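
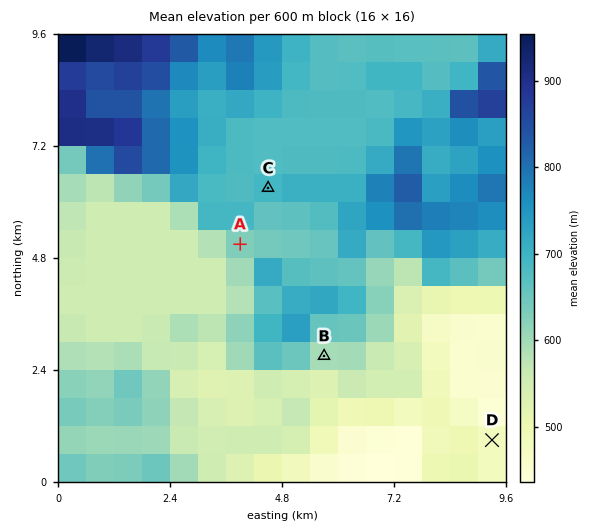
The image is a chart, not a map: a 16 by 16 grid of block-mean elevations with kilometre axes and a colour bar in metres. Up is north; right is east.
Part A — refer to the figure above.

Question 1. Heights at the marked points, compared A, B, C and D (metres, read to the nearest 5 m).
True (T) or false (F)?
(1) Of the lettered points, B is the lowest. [F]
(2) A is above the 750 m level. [F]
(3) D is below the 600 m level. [T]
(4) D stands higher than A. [F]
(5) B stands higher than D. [T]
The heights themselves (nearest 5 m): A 630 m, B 585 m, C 690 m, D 480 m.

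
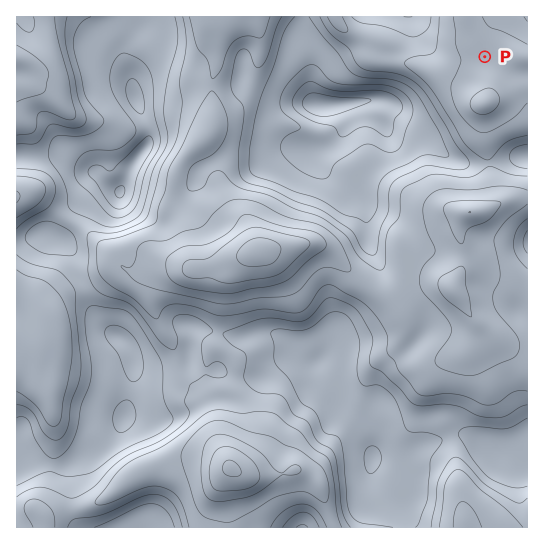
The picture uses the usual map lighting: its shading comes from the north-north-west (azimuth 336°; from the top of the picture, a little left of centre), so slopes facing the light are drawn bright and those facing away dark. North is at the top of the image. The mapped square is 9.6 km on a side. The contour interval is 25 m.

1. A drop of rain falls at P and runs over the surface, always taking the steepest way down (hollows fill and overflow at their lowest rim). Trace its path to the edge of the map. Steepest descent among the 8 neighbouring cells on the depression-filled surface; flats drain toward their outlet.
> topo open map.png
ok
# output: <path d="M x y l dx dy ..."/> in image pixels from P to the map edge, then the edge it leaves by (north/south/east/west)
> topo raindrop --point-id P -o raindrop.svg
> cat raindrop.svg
<path d="M485 57l0-2-2 0-1 2-8 0-1 1-26 0-8-5-21-22 0-8-4-6"/>
exit: north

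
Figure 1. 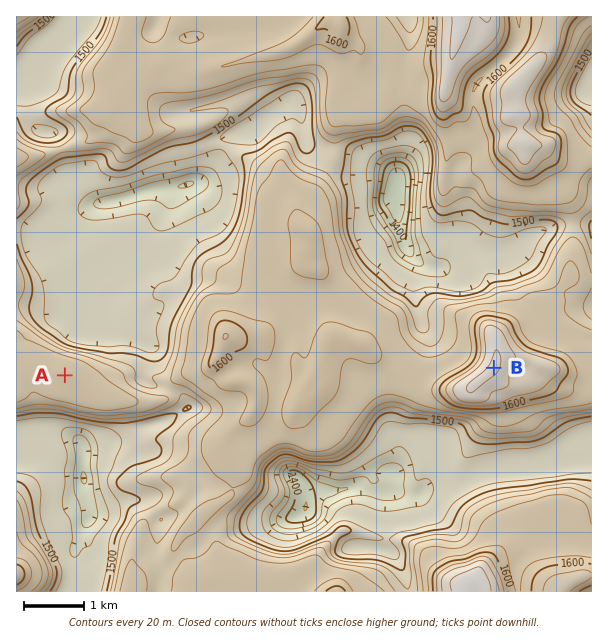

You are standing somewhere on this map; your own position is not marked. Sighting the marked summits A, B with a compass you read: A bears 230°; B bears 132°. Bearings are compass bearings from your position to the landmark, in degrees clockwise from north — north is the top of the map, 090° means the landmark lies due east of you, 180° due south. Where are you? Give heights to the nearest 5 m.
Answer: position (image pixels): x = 291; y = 185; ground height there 1570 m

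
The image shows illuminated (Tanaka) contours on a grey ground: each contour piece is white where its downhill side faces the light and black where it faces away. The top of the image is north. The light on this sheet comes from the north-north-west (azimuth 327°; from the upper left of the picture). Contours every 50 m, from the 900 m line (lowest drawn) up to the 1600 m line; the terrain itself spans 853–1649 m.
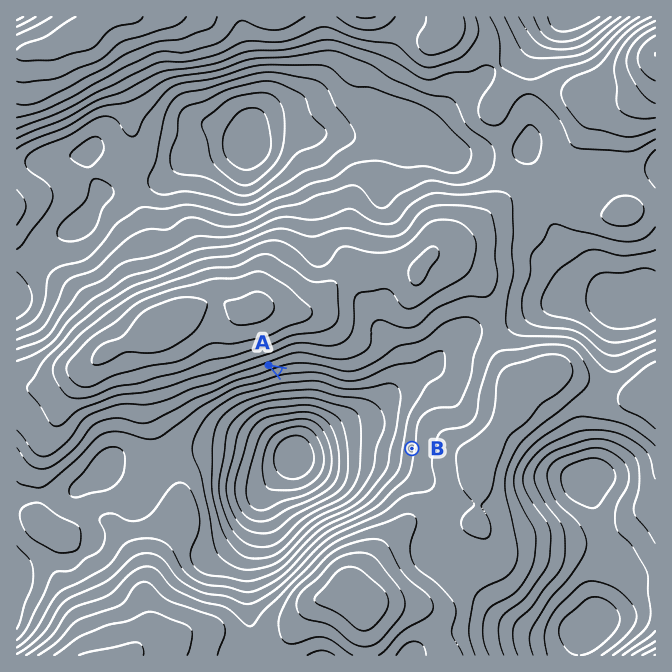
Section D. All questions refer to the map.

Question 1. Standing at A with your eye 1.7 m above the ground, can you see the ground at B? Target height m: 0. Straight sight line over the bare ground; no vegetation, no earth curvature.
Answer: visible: true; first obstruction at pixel None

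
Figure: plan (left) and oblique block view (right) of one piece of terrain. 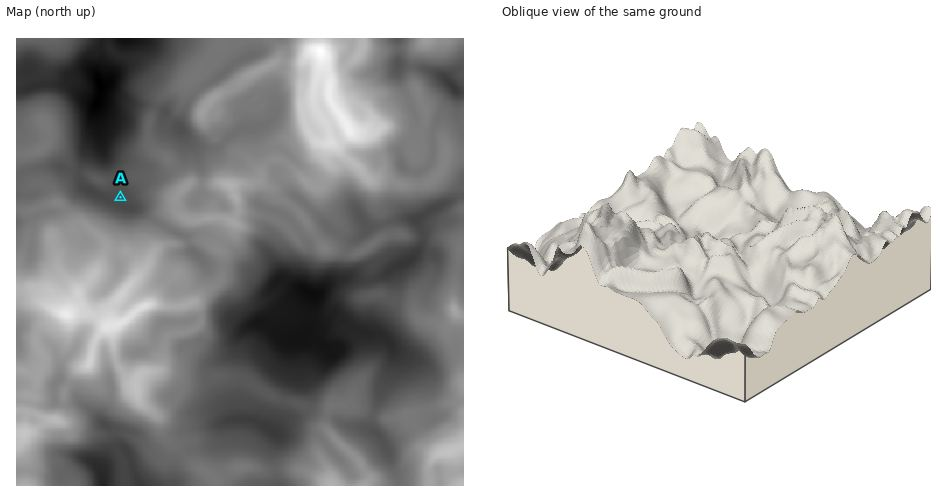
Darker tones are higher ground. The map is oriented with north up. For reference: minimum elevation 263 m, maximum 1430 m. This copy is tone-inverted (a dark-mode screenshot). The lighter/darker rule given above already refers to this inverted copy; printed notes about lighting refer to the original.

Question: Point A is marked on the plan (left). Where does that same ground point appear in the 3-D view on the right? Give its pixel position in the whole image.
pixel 757 296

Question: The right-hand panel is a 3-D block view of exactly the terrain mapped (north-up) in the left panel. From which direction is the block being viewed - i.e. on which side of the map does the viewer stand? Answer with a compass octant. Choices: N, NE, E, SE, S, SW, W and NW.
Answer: NW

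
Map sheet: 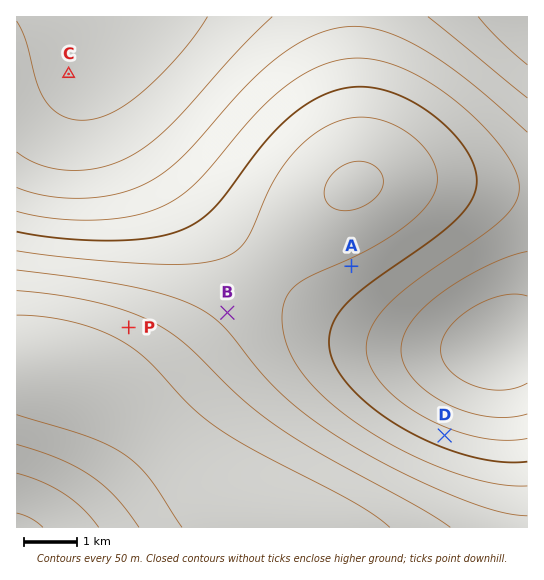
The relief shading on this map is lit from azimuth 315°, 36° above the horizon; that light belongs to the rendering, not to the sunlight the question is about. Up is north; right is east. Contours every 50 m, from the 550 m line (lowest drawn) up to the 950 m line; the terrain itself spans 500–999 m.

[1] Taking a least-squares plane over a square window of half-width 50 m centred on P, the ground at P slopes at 5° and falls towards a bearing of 25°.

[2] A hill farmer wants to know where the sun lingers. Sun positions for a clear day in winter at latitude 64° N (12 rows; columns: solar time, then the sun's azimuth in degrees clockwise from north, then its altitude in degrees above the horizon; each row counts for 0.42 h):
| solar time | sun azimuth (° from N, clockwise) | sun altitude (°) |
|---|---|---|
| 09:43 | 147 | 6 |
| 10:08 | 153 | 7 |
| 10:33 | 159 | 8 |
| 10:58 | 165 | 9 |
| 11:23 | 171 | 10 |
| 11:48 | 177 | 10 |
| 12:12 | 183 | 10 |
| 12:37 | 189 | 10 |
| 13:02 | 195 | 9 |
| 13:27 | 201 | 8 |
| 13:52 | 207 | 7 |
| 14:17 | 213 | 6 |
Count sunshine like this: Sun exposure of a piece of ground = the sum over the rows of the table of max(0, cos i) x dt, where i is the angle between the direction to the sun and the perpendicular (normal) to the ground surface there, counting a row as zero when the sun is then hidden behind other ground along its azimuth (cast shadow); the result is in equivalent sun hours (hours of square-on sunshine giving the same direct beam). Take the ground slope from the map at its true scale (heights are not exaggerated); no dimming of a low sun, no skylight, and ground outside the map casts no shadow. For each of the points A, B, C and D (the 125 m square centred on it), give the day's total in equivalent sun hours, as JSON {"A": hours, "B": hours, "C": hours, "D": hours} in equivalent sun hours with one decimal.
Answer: {"A": 1.0, "B": 0.6, "C": 0.7, "D": 0.2}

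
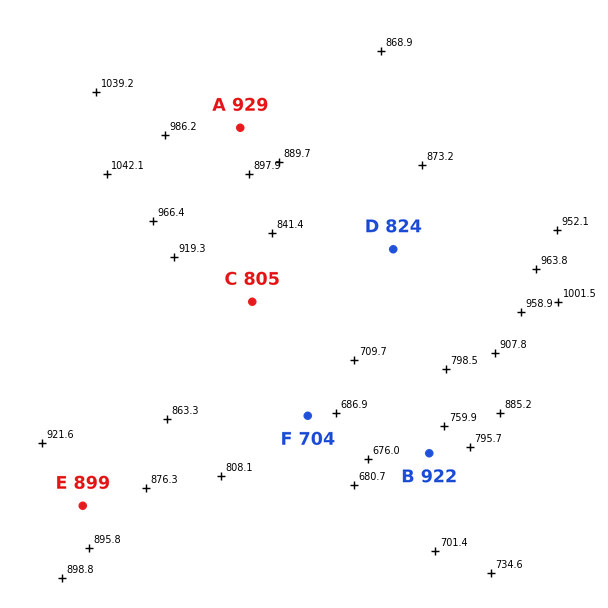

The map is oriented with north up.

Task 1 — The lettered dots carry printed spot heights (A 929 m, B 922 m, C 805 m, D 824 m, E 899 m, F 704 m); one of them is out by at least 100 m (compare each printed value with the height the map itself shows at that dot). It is B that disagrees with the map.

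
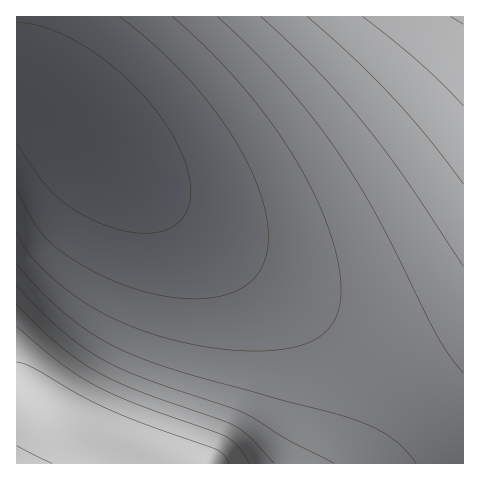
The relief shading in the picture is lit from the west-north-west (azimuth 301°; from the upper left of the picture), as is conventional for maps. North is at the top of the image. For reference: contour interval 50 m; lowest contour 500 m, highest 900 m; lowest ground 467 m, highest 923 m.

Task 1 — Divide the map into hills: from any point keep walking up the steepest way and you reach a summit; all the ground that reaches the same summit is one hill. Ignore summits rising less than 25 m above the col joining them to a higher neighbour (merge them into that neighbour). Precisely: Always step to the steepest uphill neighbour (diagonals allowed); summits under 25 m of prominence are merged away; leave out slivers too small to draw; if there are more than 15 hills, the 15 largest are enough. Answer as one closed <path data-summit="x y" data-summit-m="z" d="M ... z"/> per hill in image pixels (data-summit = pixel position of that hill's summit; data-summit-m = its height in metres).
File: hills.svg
<path data-summit="463 17" data-summit-m="855" d="M463 16l-446 0-1 72 16 3 20 13 65 60 56 47 136 99 73 56 52 47 29 30z"/><path data-summit="17 463" data-summit-m="923" d="M24 88l-8 1 1 375 447-1 0-19-2-4-65-61-60-48-164-120-56-47-65-60-13-10z"/>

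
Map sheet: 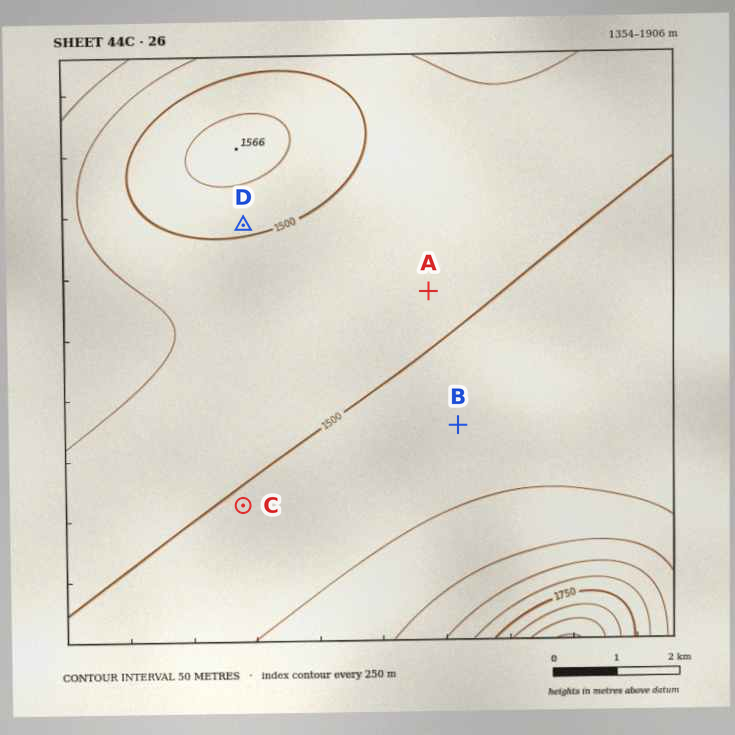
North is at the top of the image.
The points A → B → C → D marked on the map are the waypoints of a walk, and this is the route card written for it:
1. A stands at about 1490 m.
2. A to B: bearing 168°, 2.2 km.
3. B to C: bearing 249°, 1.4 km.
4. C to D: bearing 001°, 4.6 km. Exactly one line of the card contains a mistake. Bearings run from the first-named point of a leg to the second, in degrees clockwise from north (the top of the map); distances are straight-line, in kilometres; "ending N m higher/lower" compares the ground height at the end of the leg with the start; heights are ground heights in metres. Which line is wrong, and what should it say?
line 3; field distance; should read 3.6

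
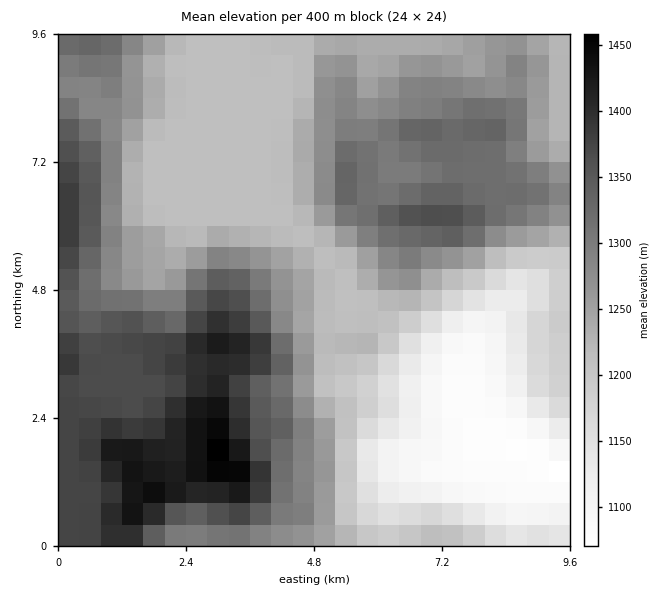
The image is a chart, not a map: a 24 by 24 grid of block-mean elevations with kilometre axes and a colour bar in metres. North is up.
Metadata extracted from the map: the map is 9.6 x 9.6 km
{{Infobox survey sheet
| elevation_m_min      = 1060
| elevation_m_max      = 1460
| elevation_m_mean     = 1260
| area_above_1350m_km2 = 18.4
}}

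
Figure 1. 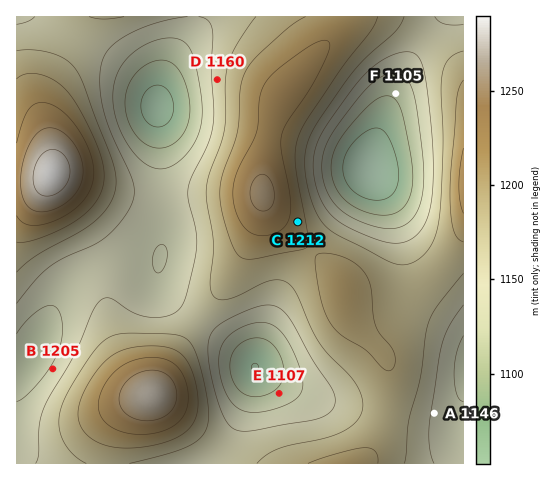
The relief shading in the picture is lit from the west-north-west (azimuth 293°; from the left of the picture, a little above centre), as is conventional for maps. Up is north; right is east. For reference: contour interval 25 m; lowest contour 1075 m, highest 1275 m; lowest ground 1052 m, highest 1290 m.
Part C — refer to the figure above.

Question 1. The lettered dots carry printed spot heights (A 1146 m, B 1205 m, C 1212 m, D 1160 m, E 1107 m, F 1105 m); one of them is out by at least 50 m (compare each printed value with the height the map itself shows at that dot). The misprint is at B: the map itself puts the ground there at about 1130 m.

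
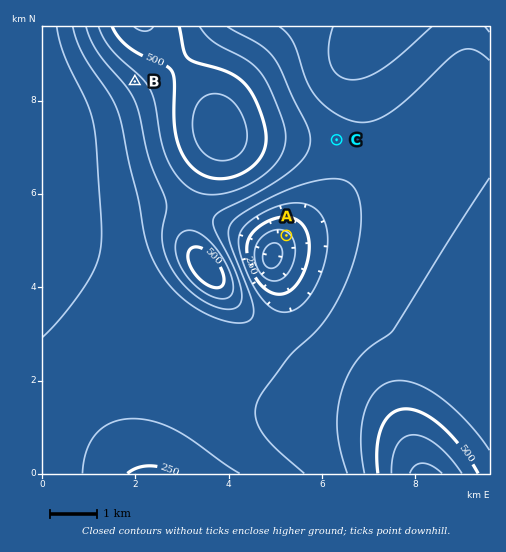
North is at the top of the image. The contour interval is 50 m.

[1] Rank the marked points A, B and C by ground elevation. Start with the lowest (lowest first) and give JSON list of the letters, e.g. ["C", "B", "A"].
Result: ["A", "C", "B"]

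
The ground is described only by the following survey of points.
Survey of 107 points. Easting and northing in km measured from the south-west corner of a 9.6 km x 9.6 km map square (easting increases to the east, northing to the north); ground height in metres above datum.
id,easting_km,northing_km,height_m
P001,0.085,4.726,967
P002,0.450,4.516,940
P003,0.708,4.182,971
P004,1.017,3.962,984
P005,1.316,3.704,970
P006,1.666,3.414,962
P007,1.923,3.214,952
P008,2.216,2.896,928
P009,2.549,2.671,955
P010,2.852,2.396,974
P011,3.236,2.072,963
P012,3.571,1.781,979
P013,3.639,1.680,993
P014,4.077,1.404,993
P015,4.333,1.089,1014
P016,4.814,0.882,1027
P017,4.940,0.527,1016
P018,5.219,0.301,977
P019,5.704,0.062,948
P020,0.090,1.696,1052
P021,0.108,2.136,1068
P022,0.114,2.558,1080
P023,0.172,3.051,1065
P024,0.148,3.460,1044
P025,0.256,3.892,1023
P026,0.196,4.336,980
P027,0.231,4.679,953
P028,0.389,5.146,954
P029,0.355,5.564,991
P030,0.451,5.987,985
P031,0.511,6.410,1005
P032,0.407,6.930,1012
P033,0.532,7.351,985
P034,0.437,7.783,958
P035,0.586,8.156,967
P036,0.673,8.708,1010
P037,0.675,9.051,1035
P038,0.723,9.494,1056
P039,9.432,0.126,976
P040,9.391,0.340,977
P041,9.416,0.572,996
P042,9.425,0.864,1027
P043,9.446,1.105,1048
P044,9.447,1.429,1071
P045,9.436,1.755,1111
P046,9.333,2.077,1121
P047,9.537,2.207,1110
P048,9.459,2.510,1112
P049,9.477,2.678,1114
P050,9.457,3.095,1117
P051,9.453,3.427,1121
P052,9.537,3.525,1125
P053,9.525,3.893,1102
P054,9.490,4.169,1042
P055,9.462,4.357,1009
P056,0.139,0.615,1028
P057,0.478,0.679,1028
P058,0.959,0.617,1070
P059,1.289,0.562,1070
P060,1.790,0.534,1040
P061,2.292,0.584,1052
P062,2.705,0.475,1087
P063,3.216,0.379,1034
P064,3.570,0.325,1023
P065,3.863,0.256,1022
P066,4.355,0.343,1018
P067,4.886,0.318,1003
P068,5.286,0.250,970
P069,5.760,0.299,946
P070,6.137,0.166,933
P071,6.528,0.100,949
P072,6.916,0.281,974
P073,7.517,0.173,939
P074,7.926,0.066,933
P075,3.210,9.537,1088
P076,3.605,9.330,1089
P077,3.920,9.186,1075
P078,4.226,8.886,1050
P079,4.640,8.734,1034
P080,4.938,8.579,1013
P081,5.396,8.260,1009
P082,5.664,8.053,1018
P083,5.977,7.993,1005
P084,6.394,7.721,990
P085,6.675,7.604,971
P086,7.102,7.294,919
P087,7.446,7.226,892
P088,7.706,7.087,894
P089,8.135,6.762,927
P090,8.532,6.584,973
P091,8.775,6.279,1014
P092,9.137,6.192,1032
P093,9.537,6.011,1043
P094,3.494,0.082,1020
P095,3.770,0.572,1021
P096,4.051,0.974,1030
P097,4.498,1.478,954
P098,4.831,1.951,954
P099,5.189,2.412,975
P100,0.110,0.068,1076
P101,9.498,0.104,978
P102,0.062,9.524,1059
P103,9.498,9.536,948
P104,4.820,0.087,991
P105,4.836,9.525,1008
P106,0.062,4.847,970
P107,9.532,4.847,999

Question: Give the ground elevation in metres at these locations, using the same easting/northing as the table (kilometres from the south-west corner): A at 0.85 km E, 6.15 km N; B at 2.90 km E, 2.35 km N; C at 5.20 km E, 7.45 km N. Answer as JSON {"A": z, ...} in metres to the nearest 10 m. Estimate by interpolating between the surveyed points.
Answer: {"A": 990, "B": 970, "C": 1030}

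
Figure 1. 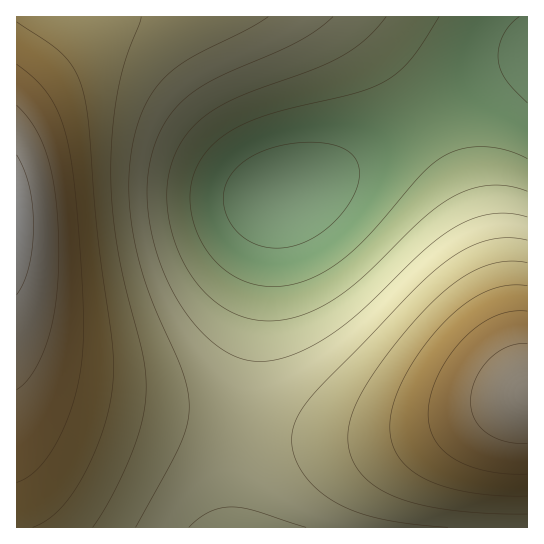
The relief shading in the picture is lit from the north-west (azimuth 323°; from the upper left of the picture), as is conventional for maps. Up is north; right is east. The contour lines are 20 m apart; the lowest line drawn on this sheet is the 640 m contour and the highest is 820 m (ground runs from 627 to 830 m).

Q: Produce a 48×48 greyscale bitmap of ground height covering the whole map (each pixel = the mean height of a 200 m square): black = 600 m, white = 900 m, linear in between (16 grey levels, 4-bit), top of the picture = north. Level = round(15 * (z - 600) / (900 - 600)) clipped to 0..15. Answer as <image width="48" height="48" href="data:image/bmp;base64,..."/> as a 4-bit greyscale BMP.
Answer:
<image width="48" height="48" href="data:image/bmp;base64,Qk32BAAAAAAAAHYAAAAoAAAAMAAAADAAAAABAAQAAAAAAIAEAAATCwAAEwsAABAAAAAAAAAAAAAAABEREQAiIiIAMzMzAERERABVVVUAZmZmAHd3dwCIiIgAmZmZAKqqqgC7u7sAzMzMAN3d3QDu7u4A////AIiIh3d2ZmZVVVVVVVVVVVZmZmZmZmZmZoiIiHd3ZmZVVVVVVVVVZmZmZnd3d3d3d5mIiId3dmZlVVVVVVVmZmZnd3d3d4iIiJmYiId3dmZmVVVVVVZmZmd3d3eIiIiIiJmZiIh3d2ZmZVVVVWZmZnd3d4iIiJmZmZmZmIh3d2ZmZlVVZmZmZnd3iIiImZmZmZmZmIiHd3ZmZmZmZmZmZ3d3iIiZmZmaqpmZmYiHd3ZmZmZmZmZmZ3d4iIiZmZqqqqmZmYiId3ZmZmZmZmZmZ3d4iImZmqqqqqqZmYiId3dmZmZmZmZmZ3d4iImZmqqqqqqpmZiId3dmZmZmZmZmZ3d4iImZmqqqqqqpmZiId3dmZmZmZmZmZnd3iImZmqqqu6qpmZiIh3dmZmZVVmZmZnd3iImZmqqqu6qqmZiIh3dmZmVVVVZmZmd3eIiZmqqqu6qqmZmIh3dmZlVVVVVWZmZ3eIiZmqqqq6qqmZmIh3dmZlVVVVVVZmZnd4iJmaqqqqqqqZmId3ZmZVVVVVVVVWZnd4iJmZqqqqqqqZmId3ZmVVVVVVVVVVZmd3iImZmqqrqqqZmId3ZlVVVERERFVVVmZ3eIiZmaqrqqqZmId2ZlVURERERERVVWZnd4iJmZmbuqqZiId2ZVVEREREREREVVZmd3iImZmbuqqZiHd2ZVVERDMzM0RERVVmZ3eIiImbuqqZiHdmVVREMzMzMzNERFVWZnd4iIiLu6qZiHdmVURDMzMzMzMzREVVZmd3eIiLu6qZiHdmVUQzMzMiIzMzNERVVmZ3d3d7u6qZiHdlVEQzMyIiIiMzM0RFVWZmd3d7u6qZiHZlVEMzIiIiIiIjMzREVVVmZmZru6qZh3ZlVEMzIiIiIiIiMzNERVVWZmZru6qZh3ZlRDMyIiIiIiIiIzM0RFVVVVVbu6qZh3ZlRDMyIiIRESIiIjMzRERVVVVbu6qZh3ZVRDMyIiERERIiIiMzNEREVVVLu6qYh3ZVRDMyIiERERIiIiMzM0RERERLuqmYh3ZVRDMyIiIRERIiIiIzMzRERERLuqmYh3ZlREMyIiIiIiIiIiIzMzMzREM7uqmYh3ZlVEMzIiIiIiIiIiIjMzMzMzM7qqmYh3ZlVEMzMiIiIiIiIiIjMzMzMzM7qqmYh3ZlVEQzMzIiIiIiIiIjMzMzMzM6qpmYh3ZlVURDMzMyIiIiIiIjMzMzMzMqqpmIh3ZmVVREQzMzMzMzMzMzMzMzMiIqqZmIh3dmZVVEREMzMzMzMzMzMzMiIiIqmZmIh3dmZVVUREREMzMzMzMzMzIiIiIpmZiIh3dmZlVVVEREREMzMzMzMzIiIiIpmZiIh3d2ZmZVVVVEREREMzMzMzIiIiIpmYiIh3d3ZmZlVVVVRERERDMzMzMiIiIpiIiId3d3dmZmZlVVVVREREMzMzMiIiIoiIiId3d3d2ZmZmZVVVVEREQzMzMiIiIoiIiHd3d3d3dmZmZmVVVVRERDMzMyIiIoiId3d3d3d3d3ZmZmZVVVVEREMzMyIiIg=="/>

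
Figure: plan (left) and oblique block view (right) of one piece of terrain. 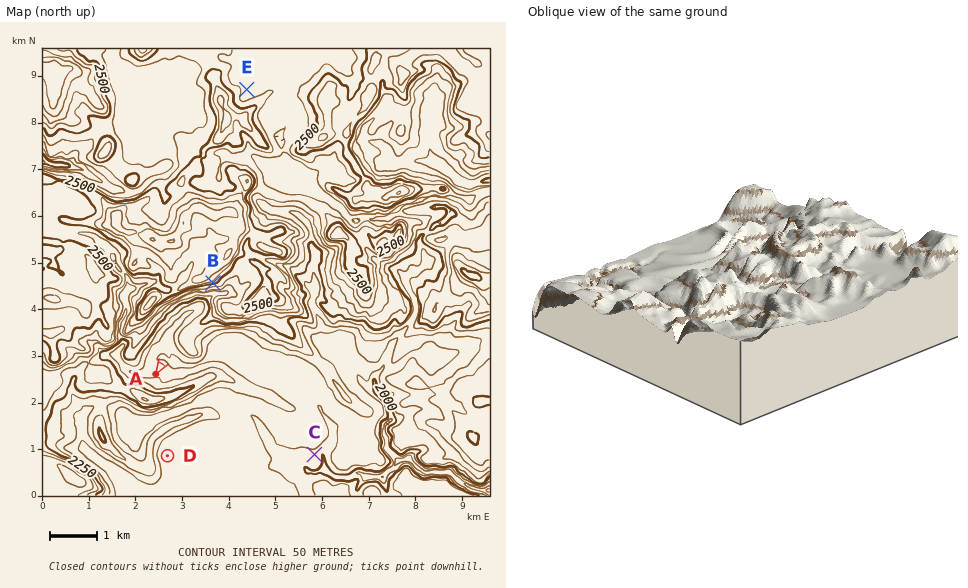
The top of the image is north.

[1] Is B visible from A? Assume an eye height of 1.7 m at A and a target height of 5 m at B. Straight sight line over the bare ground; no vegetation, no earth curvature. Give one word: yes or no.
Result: yes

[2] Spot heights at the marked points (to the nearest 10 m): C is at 2040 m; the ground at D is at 2070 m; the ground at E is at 2430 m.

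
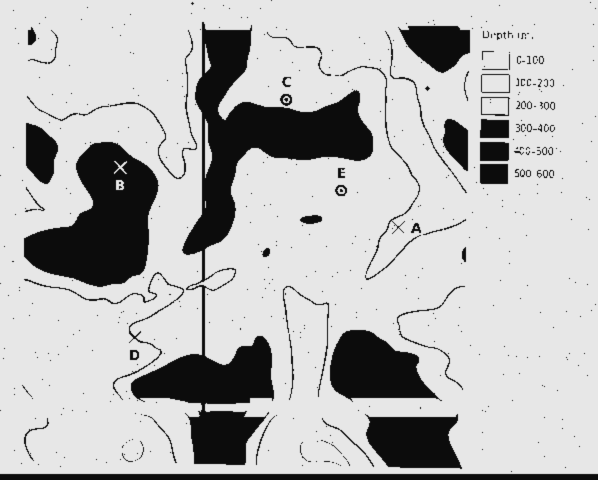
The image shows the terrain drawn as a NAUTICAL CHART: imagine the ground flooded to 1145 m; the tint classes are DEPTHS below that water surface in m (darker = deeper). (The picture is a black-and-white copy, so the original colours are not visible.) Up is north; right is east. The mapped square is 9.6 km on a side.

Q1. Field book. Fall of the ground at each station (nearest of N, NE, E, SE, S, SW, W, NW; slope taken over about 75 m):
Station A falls W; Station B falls SW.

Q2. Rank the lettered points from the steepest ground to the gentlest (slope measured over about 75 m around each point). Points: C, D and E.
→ D C E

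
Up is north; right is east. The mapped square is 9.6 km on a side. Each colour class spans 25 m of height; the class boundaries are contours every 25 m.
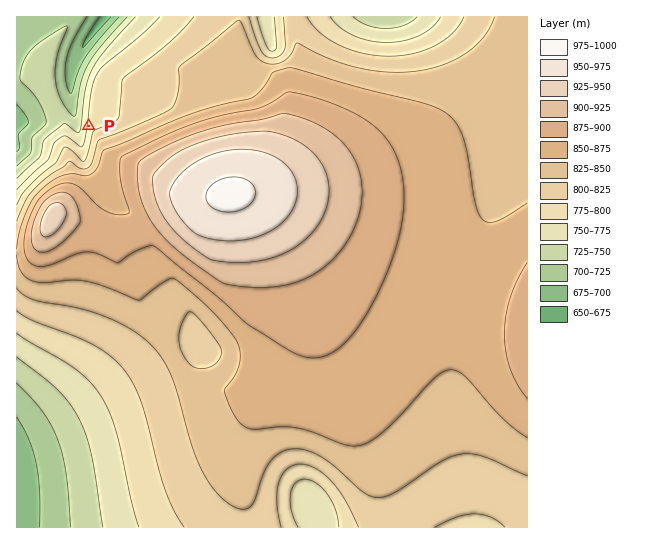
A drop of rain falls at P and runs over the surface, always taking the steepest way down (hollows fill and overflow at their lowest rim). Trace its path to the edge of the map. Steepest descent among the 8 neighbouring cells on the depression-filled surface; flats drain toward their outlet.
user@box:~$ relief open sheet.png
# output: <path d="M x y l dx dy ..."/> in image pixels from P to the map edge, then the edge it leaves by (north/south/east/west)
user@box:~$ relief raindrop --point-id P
<path d="M89 126l-10 0-4-4-1-11-1-1 0-7-2-1 0-28 2-1 0-4 1-2 1-6 10-18 4-4 2-5 10-11 0-1 5-5"/>
exit: north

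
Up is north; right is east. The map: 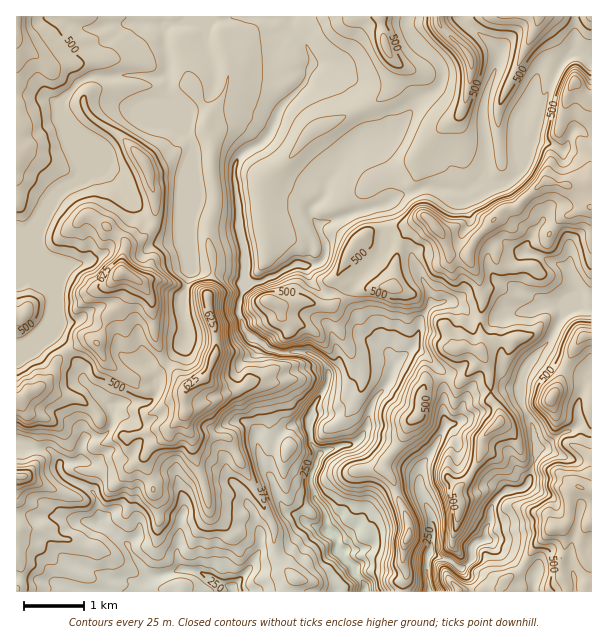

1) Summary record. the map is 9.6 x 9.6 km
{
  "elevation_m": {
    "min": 130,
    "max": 700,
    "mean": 450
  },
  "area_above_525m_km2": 14.7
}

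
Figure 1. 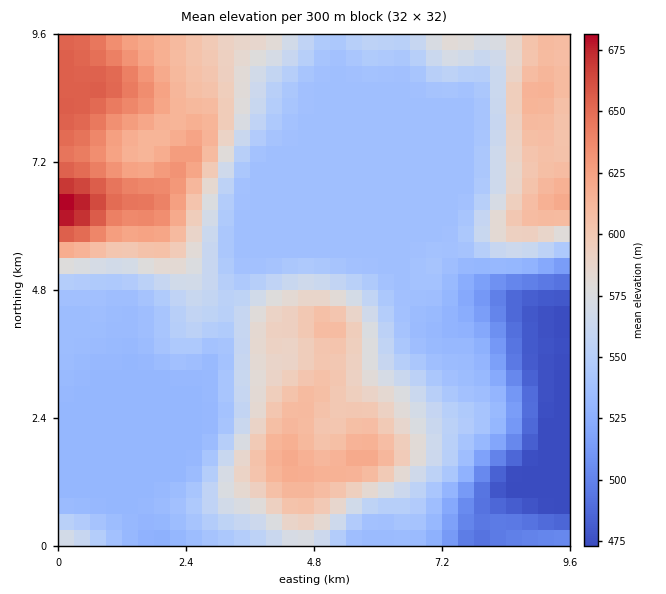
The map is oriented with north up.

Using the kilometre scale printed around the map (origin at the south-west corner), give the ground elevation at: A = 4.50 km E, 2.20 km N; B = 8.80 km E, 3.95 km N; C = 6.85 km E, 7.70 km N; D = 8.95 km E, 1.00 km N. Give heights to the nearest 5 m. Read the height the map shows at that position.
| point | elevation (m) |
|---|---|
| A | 610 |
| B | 480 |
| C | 535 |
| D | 475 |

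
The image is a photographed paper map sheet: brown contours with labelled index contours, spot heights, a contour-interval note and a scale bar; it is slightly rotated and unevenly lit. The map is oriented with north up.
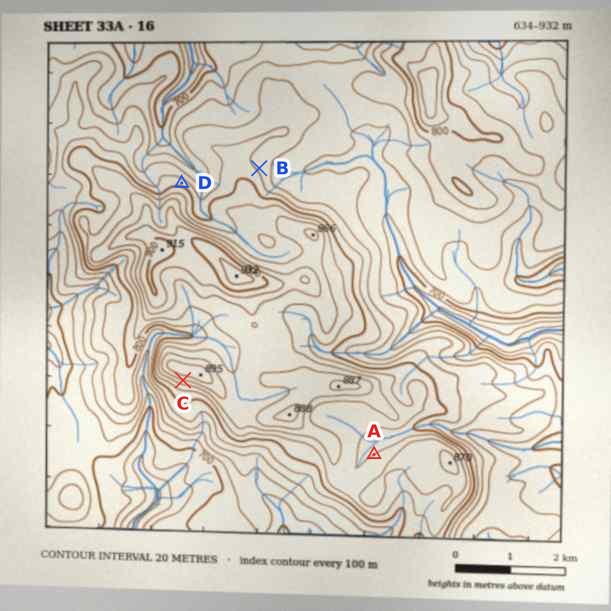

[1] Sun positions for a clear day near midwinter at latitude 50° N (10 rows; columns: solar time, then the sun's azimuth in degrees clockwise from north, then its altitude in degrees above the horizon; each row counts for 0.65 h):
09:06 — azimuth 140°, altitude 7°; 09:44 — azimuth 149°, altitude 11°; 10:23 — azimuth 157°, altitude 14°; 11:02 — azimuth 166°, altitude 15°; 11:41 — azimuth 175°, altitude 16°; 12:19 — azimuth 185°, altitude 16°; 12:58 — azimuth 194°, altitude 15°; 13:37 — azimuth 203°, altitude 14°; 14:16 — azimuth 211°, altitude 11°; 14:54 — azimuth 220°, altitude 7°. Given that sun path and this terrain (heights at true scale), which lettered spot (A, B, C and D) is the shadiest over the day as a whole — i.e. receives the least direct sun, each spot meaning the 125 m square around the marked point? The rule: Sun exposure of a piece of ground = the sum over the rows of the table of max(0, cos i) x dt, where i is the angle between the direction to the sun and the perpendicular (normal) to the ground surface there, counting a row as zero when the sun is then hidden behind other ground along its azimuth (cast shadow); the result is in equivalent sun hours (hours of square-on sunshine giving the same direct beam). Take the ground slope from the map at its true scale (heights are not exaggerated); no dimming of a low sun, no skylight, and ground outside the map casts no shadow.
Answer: D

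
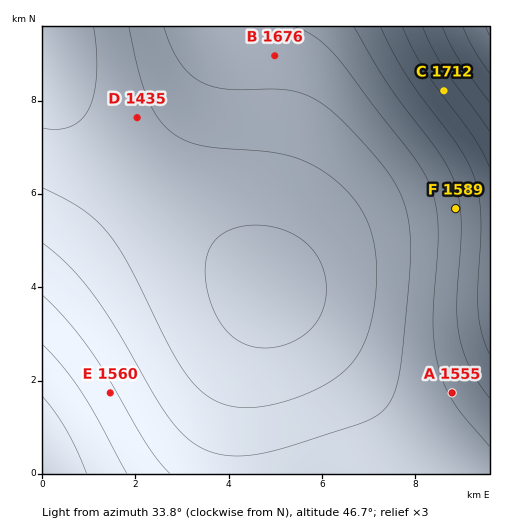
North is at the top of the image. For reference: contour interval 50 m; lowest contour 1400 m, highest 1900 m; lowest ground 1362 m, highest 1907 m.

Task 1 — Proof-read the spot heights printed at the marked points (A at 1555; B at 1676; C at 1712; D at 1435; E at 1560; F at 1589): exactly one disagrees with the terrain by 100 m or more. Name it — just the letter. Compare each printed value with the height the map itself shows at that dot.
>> B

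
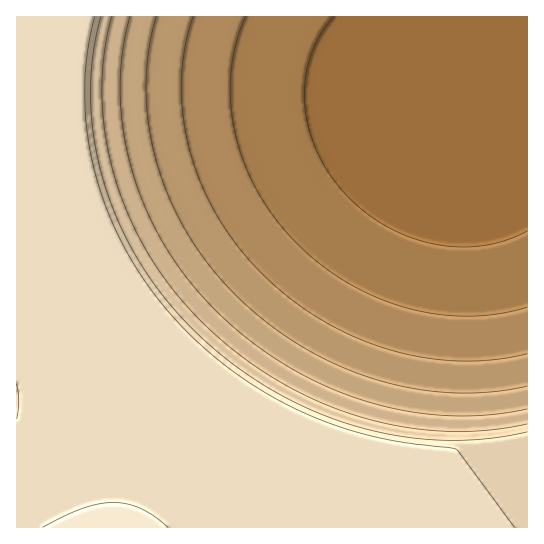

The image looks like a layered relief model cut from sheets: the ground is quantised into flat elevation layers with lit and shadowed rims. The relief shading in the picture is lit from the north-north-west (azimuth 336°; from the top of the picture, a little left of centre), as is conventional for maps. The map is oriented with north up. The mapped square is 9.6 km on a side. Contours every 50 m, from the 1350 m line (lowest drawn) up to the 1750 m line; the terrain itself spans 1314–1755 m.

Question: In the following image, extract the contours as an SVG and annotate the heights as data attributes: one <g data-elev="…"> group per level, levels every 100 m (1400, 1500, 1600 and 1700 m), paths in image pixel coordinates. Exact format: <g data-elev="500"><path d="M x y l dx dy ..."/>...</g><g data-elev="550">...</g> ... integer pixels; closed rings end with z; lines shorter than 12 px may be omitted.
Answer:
<g data-elev="1400"><path d="M527 307l-29 7-31 2-30-2-31-6-31-11-29-15-27-19-24-21-21-25-17-27-13-28-9-29-4-31 0-29 5-30 9-26"/></g><g data-elev="1500"><path d="M527 386l-37 6-39 1-38-5-39-9-37-14-36-19-35-24-30-27-26-29-23-33-17-34-13-37-8-37-3-36 3-38 7-34"/></g><g data-elev="1600"><path d="M527 424l-41 6-44 1-44-5-43-11-41-16-39-20-38-26-34-30-29-32-24-34-20-38-15-40-9-40-4-42 2-40 8-40"/></g><g data-elev="1700"><path d="M514 527l-57-77-9-3-43-4-38-8-40-13-33-14-36-20-35-24-32-28-27-30-24-32-20-35-14-33-12-39-7-36-2-36 1-36 9-42"/><path d="M17 384l2 17-2 18"/></g>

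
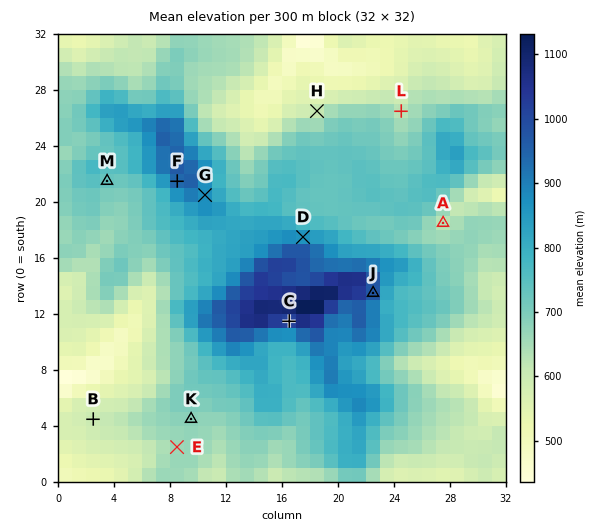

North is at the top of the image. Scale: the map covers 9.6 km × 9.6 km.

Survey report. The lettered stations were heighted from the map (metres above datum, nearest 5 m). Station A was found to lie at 620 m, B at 600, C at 1020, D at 860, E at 660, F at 950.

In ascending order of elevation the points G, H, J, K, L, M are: H L K M G J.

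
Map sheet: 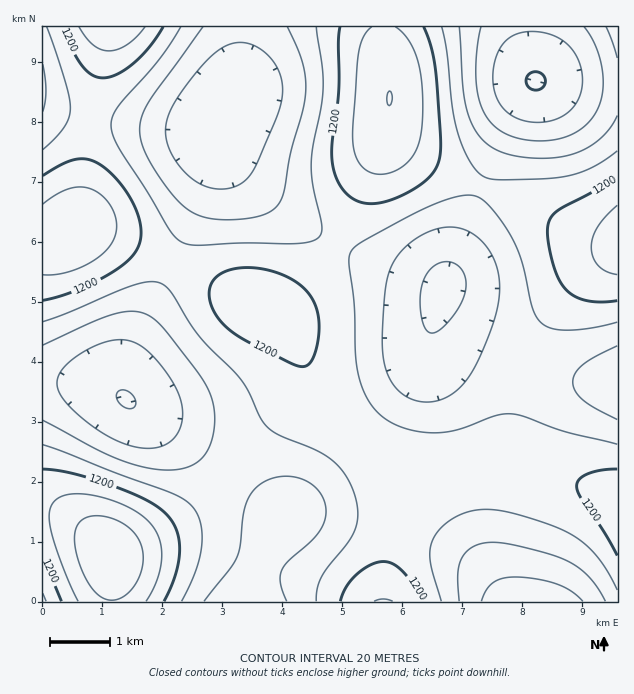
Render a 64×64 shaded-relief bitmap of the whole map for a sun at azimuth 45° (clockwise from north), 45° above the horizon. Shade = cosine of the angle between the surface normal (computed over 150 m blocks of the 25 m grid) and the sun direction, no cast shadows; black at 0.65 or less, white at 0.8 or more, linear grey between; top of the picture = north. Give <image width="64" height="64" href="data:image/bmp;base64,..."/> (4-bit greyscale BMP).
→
<image width="64" height="64" href="data:image/bmp;base64,Qk12CAAAAAAAAHYAAAAoAAAAQAAAAEAAAAABAAQAAAAAAAAIAAATCwAAEwsAABAAAAAAAAAAAAAAABEREQAiIiIAMzMzAERERABVVVUAZmZmAHd3dwCIiIgAmZmZAKqqqgC7u7sAzMzMAN3d3QDu7u4A////AAAAEjRVZ3d3dmZVVEREREREVWeJmqqpmHZlRDMzIiEQAAASNFZnd3d3ZlVVREREREVWZ4mZqpmIdlVEMzMiIRAAARI0VneIiHdmZVVVVVVVVVZ3iJmZmIdmVEQzMyIhEAABI0VneIiIh3ZmZVVVVVVVZneIiZmId2VUQzMzIiERABEjRWeImYiHd2ZmZmZlVVVmZ3iIiId2VURDMzMiIREREjRWeImZmYh3dmZmZmZlVWZmd3d3d2ZURDMzMyIhERIjRWeImZmZiHd3ZmZmZmVVVWZnd3dmZVRDMzMzIiIRIjRGeImqqpmIh3d3dmZmVVVVVWZmZmZVREMzMzMyIiIzRVZ4mqqqqZiHd3d2ZmVVVERVVmZmZVVEQzMzMzMyIkRWZ4mqu6qpiId3d2ZmVVREREVVVmZVVEREMzMzMzMzRWd4mqu7uqmId3dmZmVVRERERFVVVVVVRERERERERERWeImqu7uqmYh3dmZmVVRDMzNEVVVmVVVEREREREREVWeImqu7u6qYh3dmZmVVRDMzM0RVVmZlVVVURVVVVVVWeImqu7u6qZh3ZmZlVVRDMzM0RFVmZmZlVVVVVVVWZmeImqu7u7qZh3ZmZlVVREMzMzRFVmZmZmZlVVZmZmZnd5mqu7u7qZh3ZmVVVVREMzMzRFVmd3d2ZmZmZmZnd3eImaq7u6qZh3ZlVVVVREQzM0RFVmd3d3d2ZmZmd3d3iIiaqqqqqZh3ZlVVVVVERDM0RFZnd4iHd3dmZnd3d4iIiZqqqqqZh3ZVVVVVRERERERVZneIiIh3d2Z3d3eIiIiZmaqqmYh2ZVRERERERERERVZneIiIiHd3Znd3d4iIiJmZmZmYh2ZVRERERERERERVZneIiIiHd3Zmd3d3iIiIiYmZiId2ZVRENERERERERVZneIiIiId3ZmZnd3eIiIiIiIiId2ZVRDMzM0RERERVVmeIiJiId3ZmZmZ3d3d3iIh3d3d2ZVRDMzMzNERERFVmd4iJiIh3ZmZmZmd3d3d3d3d3dmZVRDMzMzMzNERFVWZ3iIiIh3ZmZVZmZmZ3d3d3ZmZmVVRDMyIiMzMzREVVZ3iIiIiHdmZVVVZmZmZmZmZmZlVVREMzIiIjMzNERVZneIiIiHdmZVVVVWZmZmVVVVVVVVREMzIiIiIzM0RFVmd4iIiId2ZlVVVVVVVVVVVVVVVVREQzMiIiIjMzRFVWZ3iIiId3ZmVVVVVVVVVVREREREREQzMyIiIiMzREVWZ3eIiIh3dmZVVVVVVVRERERERERERDMzIiIiMzREVWZnd4iIiHd2ZlVVVVVEREREREREREREMzMyIiMzRFVWZnd3iIiId3dmZVVUREREREQ0NERERERDMzMzMzRFVmZ3d3iIiId3d2ZlVUREREREMzM0NEREREQzMzM0RFVmd3d3iIiIh3d3ZmVUREREQzMzMzRERERERERERERVZmd3eIiIiHd3d3dmVVREQzMzMzMzNEREREREREREVVZnd4iIiId3d3d3dmZVREMzMzMzMzM0RERERVVVVVVWZ3eIiIiId3d3d3dmZVREMzMzMzRERERERFVVVVVWZmZ3eIiIiId3d3d3ZmZVREMzMzMzRERERERVVVZmZmZnd3iIiIiId3ZmZmZmZVVEMzMzMzRERERFVVVmZnd3d3d4iIiIiHd2ZmZmZmVVVEMzIiMzREREREVVVmZ3eIiIiIiIiIiHd2ZVVVVVVVVEQzMiMzRERVVVVVZmd3iIiIiIiIiIiHdmZVVERVVVVEQzMzMzREVVVVVWZmd4iJmZmZmIiIh3dmVVREREREREREMzMzRFVVZmVVZmd4iZmaqZmZiIh3dmVURDM0RERERERERERFVmZmZmZmd3iZmqqqmZiId3ZmVUQzMzNEREREREREVVZmZ3ZmZmZ3iJmqqqqpmId3ZmVUQzMzMzRERVVVVVVmZnd3d3Zmd3eImqqqqpmYh3ZmVUQzMzMzNERVVVZmZmd3eIh3d2Z3d4iZqqqqmYh3ZmVURDMzMzM0RVVmZnd3eIiIiId3dmd3iJmqqqmYh3dmVVREMzMzM0RFVmd3eIiImZmIh3d2ZneImZqqmZiHdmZVVEQzMzMzRFVmd4iJmZmZmZiHd2ZmZ3iJmZmZiHdmZlVURDMzMzNEVmd4iZmaqqmZmId2ZmZmd4iJmYiHd2ZlVVVEQzMzM0RWd4iZqqqqqpmId2ZlVVZnd4iIiHd2ZmVVVURDMzMzRVZ4iZqqqqqpmYh2ZlVVVVZnd3d3d2ZmZVVVREMzMzNFVniZqqu6qqmYh2ZVVEREVWZnd3d3ZmZlVVVEMzIiM0VWeJmqu7qqmYh2ZVREM0RFVWZnd2ZmZmVVVEQzMiIzRWd4mqq7qqmYh2ZVREMzM0RFVmZmZmZmVVVUQzMiIiNFZ4maqrqqmYd2ZVRDMyIjM0RVZmZmZmZVVURDMiIiI0VniZqqqqmYd2ZVRDMiIiIjNFVWZmZmZVVURDMiIiIjRWeJqqqqmYh2ZURDMiIREiM0RVZmZmZlVURDMyIiIjNFZ4mqqqqYh2ZURDMiIRERIjNFVmZmZmVVREMzIiIiNFZ4maqqqZh2ZVRDMiIRERESM0VWZmZmZVVEMzMiIiM0VniaqqqpiHZVRDMyIREAARIjRVZnd2ZlVURDMzIiM0RWeJqqqpmHZlRDMyIhEQAAEiNFZnd3dmVVREMzMzM0RWeImqqqmIdlVEMzIiER"/>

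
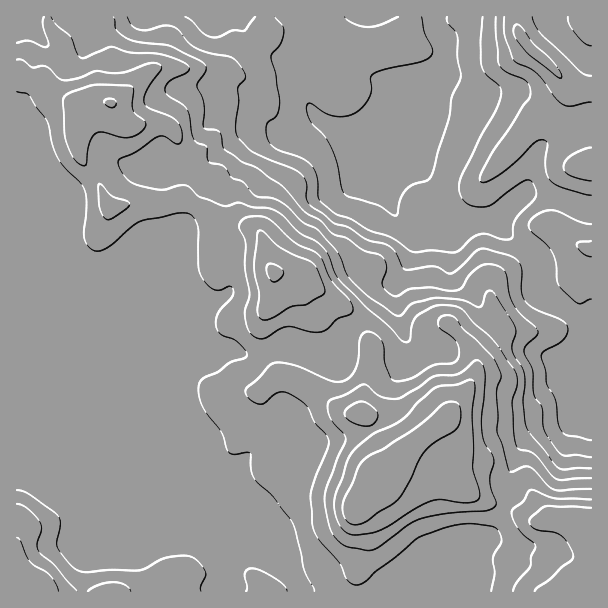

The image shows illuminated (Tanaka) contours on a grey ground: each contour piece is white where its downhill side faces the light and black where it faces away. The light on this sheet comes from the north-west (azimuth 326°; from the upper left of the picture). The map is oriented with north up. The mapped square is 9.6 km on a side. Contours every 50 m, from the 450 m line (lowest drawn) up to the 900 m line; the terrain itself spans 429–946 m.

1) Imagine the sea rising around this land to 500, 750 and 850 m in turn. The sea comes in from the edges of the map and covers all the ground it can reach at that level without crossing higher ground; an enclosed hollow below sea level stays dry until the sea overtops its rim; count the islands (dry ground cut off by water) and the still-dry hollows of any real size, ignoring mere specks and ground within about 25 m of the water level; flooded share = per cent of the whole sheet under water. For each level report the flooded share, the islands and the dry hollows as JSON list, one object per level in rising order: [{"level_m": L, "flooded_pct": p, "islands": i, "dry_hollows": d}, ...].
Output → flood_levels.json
[{"level_m": 500, "flooded_pct": 13, "islands": 0, "dry_hollows": 0}, {"level_m": 750, "flooded_pct": 81, "islands": 2, "dry_hollows": 0}, {"level_m": 850, "flooded_pct": 95, "islands": 1, "dry_hollows": 0}]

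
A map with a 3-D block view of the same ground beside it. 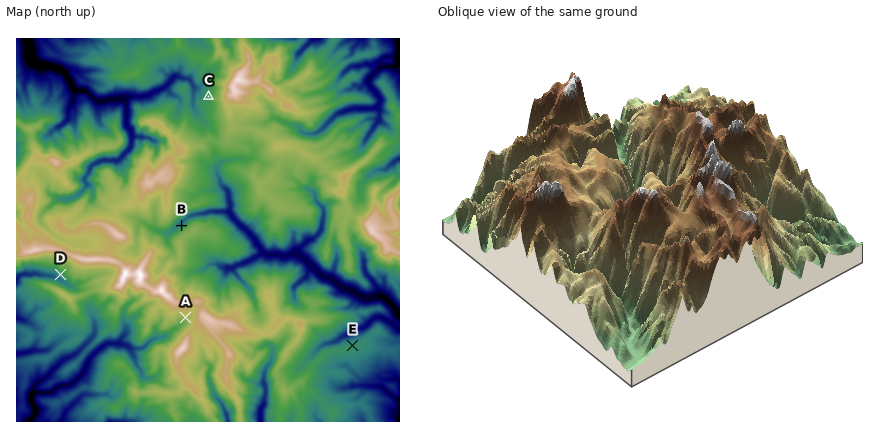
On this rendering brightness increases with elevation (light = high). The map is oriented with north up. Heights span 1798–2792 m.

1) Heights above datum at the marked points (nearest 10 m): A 2420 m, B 2100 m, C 2210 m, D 2140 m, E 2150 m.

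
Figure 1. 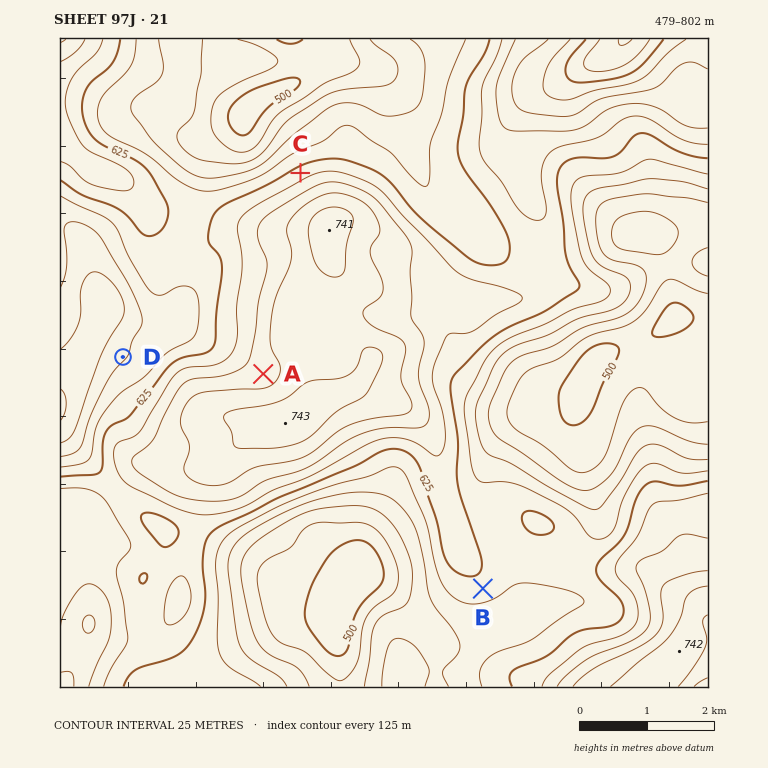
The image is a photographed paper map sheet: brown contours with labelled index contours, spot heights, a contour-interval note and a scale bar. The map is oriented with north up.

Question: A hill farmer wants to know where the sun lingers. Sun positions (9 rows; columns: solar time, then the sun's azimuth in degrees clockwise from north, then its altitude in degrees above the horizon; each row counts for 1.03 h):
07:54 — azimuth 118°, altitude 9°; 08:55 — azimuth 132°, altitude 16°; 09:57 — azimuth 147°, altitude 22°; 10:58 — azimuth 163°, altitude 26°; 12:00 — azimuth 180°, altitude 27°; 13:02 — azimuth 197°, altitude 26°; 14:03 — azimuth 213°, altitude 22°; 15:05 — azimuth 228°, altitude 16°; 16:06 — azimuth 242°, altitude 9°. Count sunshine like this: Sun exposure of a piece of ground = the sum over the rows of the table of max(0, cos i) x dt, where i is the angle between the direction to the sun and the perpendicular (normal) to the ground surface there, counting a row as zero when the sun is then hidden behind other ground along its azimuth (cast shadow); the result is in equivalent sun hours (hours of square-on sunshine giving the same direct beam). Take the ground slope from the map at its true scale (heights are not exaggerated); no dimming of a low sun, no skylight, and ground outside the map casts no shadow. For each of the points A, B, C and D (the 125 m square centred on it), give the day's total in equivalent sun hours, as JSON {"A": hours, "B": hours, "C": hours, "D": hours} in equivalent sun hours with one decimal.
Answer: {"A": 2.9, "B": 3.4, "C": 2.3, "D": 2.9}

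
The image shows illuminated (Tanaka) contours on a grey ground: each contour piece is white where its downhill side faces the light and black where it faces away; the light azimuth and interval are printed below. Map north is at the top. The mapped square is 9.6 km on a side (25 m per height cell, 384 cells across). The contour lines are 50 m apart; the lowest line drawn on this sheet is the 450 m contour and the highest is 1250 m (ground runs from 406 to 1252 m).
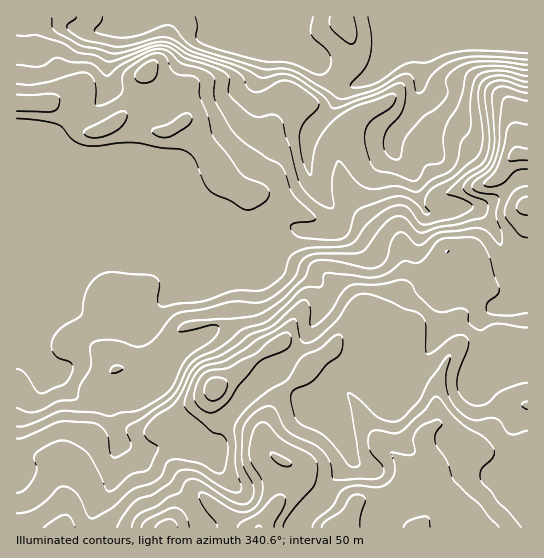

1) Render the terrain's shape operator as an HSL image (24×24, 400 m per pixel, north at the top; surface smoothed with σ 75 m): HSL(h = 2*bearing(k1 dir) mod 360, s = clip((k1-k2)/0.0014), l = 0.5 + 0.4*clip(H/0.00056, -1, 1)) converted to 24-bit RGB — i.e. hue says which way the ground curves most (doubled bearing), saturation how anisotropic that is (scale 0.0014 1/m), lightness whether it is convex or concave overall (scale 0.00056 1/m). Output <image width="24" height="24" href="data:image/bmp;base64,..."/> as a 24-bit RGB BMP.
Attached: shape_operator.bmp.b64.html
<image width="24" height="24" href="data:image/bmp;base64,Qk32BgAAAAAAADYAAAAoAAAAGAAAABgAAAABABgAAAAAAMAGAAATCwAAEwsAAAAAAAAAAAAAkWC1mHSqzcCiJ0d6a1u1asPRorrh777MYBxoY+WiPq78/8zbwDAnAjc0Ztfi8qGhWD1yP4WAd7+Mu3yXYF+Oi7mPe5inakqIRllEk4xsxbeEe0mHIl9ijLGHUlaH0S9Ir/TrbergKQoerKAf8JibdUa+BT0zwOjO0LLzynHfQ4talZ1YcpNjhKhtelNpeV1vXm53Z5ZZoYthoqmGK0RobZlPUTU6fdaMxeSOLgUllSFqhstiqrRqx8esOK65FGIfKxIInl0WwX2Ih5RtdqWDjFpRaGxQem5qfmm7jYapjJ2Lrp1/LkxieEM9Q5YpfrUlWykXJxEytGm80+TNoeDcpanMtGe5TB5awD25ne3Pok17l71/elBmr3eddY25d3ezR02jwpjHqJy8uq7FZyW4ZGzc9NflP2pzbS82JamnXcfS5/HRVo1LX0E2fzE9UDxzf+qpSVS6ynnX0pGhgNnZanjWp2qUc1BQMnU8T4tIr4lck2kvg0IwKXZUn1zX/2f61YGnR+YbAVM65MWkrkphZ01mf3V5WZOYc8tpNicuOmxK79yvRLdlPStCukVsrmu2mqFoMmNAfjJQ2mp5dZI+SmwzEDoYHRdc8tnp8drnDWl3GHce1laBln1OVIGCh8SPgEZkfGNwKWFW8++XbDgtR0piXIhbgKhboGtneUhdNVpBoppQ163Uoo7UTJOnAjc3p+e24YzO/8zzJyOqFVAm78nbRmCrZqBKdF96jFiVSMRYJ9c62oRrLFZhjnduj4Zjh16Ok3Kqfnixcsu6jrCMUWV92WPBJpw1DTwDOU0cqmJY98z96tD7BJqV8aPZo2m8Zmx8VVd939amClRc99TaMCe1iVqXja7AZHtlWIuAo516kYVMdGo7i4JUKmlu68zvq6DsNbzIKK1QNWVU+q6qcxSWK3tp7nuNXHR/TpGGztyrOS+vdMwoI1+hf9jgfFu6eYRsWnpra16CrnGJooqEcJ9zPY1bHpAnXnwzxGGiiny2OFdxYFCY+9DTGCtQyqiWv7rcg5G+eK9dbDpfqaVBwztPTmgiP3Evp3ilYZBzSX56eqCrqrLDoY2/u5C6TlR8YXBKR3AxhYQ7P1c5JUYz6Xg6S2i+Y9ugYl2x1WKwvnCcqkZaUnZipX5Sesqucz9+bmOFtIeCVnxwRoNJg4tFcWtGk3VVjF94f36AeYB7doNtYXNpPnt/huHQ0NrqvF+8WSkze3U4Pb467IXGhFC1pOGxWzaSjU5uX218ro2InXiNX39zfoB6f399f4B4gH5+f39/foF/gX15bXh/T7taL2gRM0ANSRkhsWaIkbyaQeTEaqDg4df057/eXgtkvZVgbH2BcpuCrIWqnHSocnyFf39/f39/f39/gH5+eVZXmmZDX4pNhaZObczNQlXULG55WrCUuc2xyNhYHTECLC4Igy0PuxGf3cq2f4B/d4Fvfn1ngoFug3h+f3+AgH9/f3+AgjdmvaxLk87Il52/f8SnRbuoXhVMcr9/RJt+b7hivBXL7qP5wwn/8h4AAHUarOi0f39/gH9/gH9/gH9/f39/f39/f39+eWFxaT2T0uzUWZilinqWycSYJA9Asa1ZlLdzRH9bVqdKNBMgJ5woKimfop/8/8zpKUYDf39/f3l7gDw4dmofU2QmZl4xblQnRncvUs2Pn8KLcWWGcIZvyr2DCwc9y62Xo7V9bI5kIiFHuXhmP1BzSHc1ESob218o+9D0Z10uWEIoT53Y3NT3u6npYYTTt8HquaHfVL93YJxrZmV5i2l+wJZtDCs8QbLP4qeefG5QJVVMSLp6YkSXi66WMBpIac1JyeCTjJ3yo9HoOLZ0IWoxznu/t3G+THVMmLFh0cOmX3GKYWaKh1ybsHGA1JHEAK+gw5z6+cz/25nZDW9xZGCXlVmXYSqAoOOPkNOKZ17Dw4HQ2J/gicvMHBVU21UrYqlITqOWy8CGVY6ERZSCL1G20dPr1fX2tQ+XDy8EDVcD/8zkTgrji0GRQFhuUIvT1fbofLfqgXNfaXRLVrd02bDOACja39D79dX2Otn61eD21dH6pH7zGDuczd8yTQcJYiQ1y4NyIn05BUAK7zs8M3O0lKvlofjwltWYkkGXcHljhsysd9TAVahFGGVXDmIh/OfJ+DEyLCMHMBkDOiIJYlArcWE2gj5ScltTtMuDdrSiNlJumphNNW0uO2oWR1IJMi8FNiwJfJh6lM81YicJaHITV2IrQVonS2MLwGIagkaAcWOIf4WPeHyEcHZ/XFCUsZy8wNm3YmKZSUB1lYx+mY98bYGBhIJyf4dzbYB3"/>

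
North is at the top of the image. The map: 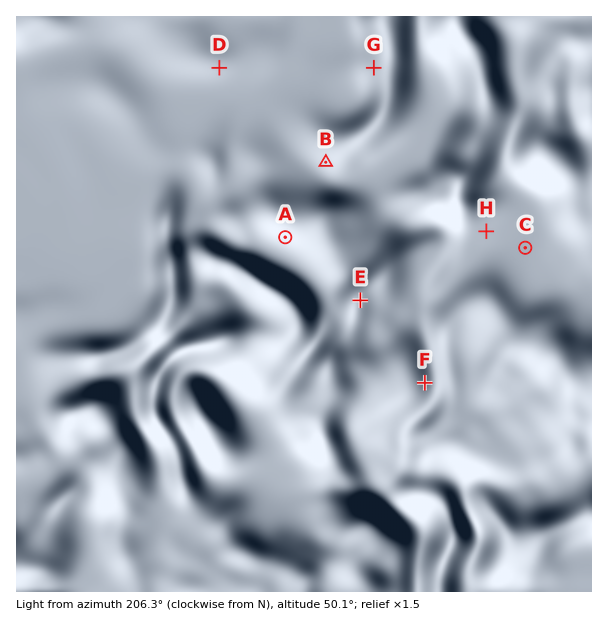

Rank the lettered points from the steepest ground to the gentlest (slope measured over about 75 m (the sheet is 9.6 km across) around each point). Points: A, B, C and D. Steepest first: A B D C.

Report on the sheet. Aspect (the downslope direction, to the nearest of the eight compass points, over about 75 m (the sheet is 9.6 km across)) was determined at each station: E SE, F E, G W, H SE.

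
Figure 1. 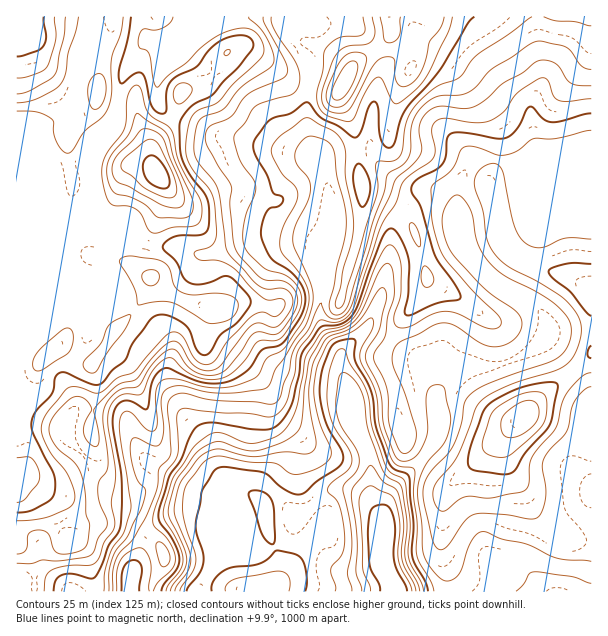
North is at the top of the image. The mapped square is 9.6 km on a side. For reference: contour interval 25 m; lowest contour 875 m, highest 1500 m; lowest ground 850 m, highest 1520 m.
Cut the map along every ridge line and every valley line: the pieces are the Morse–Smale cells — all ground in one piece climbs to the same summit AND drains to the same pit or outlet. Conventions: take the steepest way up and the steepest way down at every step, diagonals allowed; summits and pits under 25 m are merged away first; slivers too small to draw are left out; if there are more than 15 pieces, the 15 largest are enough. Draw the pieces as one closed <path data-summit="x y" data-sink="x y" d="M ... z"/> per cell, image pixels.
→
<path data-summit="158 174" data-sink="396 591" d="M228 16l-84 1 1 16 2 4 9 4-10 1-2 2-20 30-9 46-24 39-5 12 2 21-3 9-61 147 4-3 9-15 33-82 5-7 6-3 14 0 15 4 27-2 16 7 24 0 21 7 17-1 46-15 48 3 13 11 0 18-2-16-14-8-19 6-13 11-4 10 0 23-10 31 0 14 6 13 15 14 24 8 31 3 8 3 6 10 5 33 15 34 0 30 4 17-11-12-6-2-19-4-14 6-19 17-7 8 0 3 21 18 9 18 8 8 17 5 13-1 18-7-2-32 2-21 4-13 8-11 25-25 17-26 1-10-3-26 4-10 16-16 11-6 30-1 30-12 8-9 9-16 0-12-13-15-30-14-12-10-21-24-11-23-1-27-9-10-15-6-22-1-12-6-14-11-15-20-36 2-12 8-6-4-39-6-30-11-27-3-21-10-18-5-12-6-8-8-3-9 0-15 7-20 34-29 0-3 2 1z"/><path data-summit="150 278" data-sink="396 591" d="M278 238l-17 0-52 16-11 0-21-7-24 0-16-7-27 2-15-4-14 0-6 3-7 10-31 79-21 30 0 53 13 1 15 7 16 5 9 13 3-22 1-4 5-4 12 0 29 6 6 3 3 5 6 18 13 21 39 22 29 12 7 7 0 5 2-5 0-18 6-9 33 5 20 19 8 11 12 1 21-18 14-6 19 4 6 2 9 11-2-46-15-34-3-27-4-12-12-7-12 0-37-7-16-12-9-15-2-18 8-22 2-32 4-10 13-11 19-6 14 8 2 16 0-18-8-8-8-4z"/><path data-summit="344 83" data-sink="396 591" d="M537 16l-238 0-1 16-3 9 17 25 0 14-5 18 0 30 6 24 8 8 12-8 36-2 15 20 9 8 17 9 28 3 9 4 7 7 2 9 2-24 10-21 5-5 22-2 11 5 16-6 13-11-5-38 12-25z"/><path data-summit="524 417" data-sink="396 591" d="M549 343l-18 6-4 5-24 10-15 3-21 0-11 6-18 20 0 42-17 26-30 31-7 18-2 50 14 32 54-1 0-10-10-32 4-54 2-6 67-63-9 15 1 15 7 18 14 20 12 24 14 14 17-16 7-4-5-15 1-15 10-14 10-1 0-68-3-10-9-14z"/><path data-summit="591 293" data-sink="396 591" d="M591 158l-67 0-18 5-11-5-19 0-8 7-11 27 0 39 7 18 25 29 12 10 30 14 11 12 2 15-12 19 17-5 31 32 9 14 2 9z"/><path data-summit="27 17" data-sink="396 591" d="M143 16l-127 1 1 343 11-21 60-147 0-18-3-12 9-22-25-22-5-1 6-4 3-6 5-30 7-17 14-11 23 7 12 2 12-16 9 0-10-9z"/><path data-summit="180 93" data-sink="396 591" d="M297 16l-67 0-20 9-13 9-33 29-7 20 0 15 3 9 8 8 12 6 18 5 21 10 27 3 30 11 39 6-3-7-5-21 0-30 5-18 0-14-17-25 3-9z"/><path data-summit="264 590" data-sink="396 591" d="M234 476l-4 0-6 9 0 18-13 33 3 28-14 21 0 7 196-1-13-27-17 6-12 1-18-5-8-8-9-18-21-18 0-3 4-4 0-3-11-1-8-11-20-19z"/><path data-summit="17 479" data-sink="396 591" d="M29 414l-13 0 1 120 10 1 9 5 3 4 9-10 14-10 24-6 22-12 29 0 18 8 37-3 18 7 2 12 10-27-10-9-18-6-39-22-5 0-15 15-27 0-36-38-12-17-16-5z"/><path data-summit="524 417" data-sink="557 591" d="M507 432l-37 37-12 9-12 11-2 6-4 54 10 32 0 11 97-1-12-13-3-11 20-36-20-22-6-15-18-29-4-15 0-9 4-7z"/><path data-summit="158 174" data-sink="396 591" d="M137 506l-33 2-18 10-24 6-14 10-9 10-3-4-9-5-10-1-1 57 77 1 1-8-6-27-3-6-10-10-3-1 12-16 38-1 10 3 18 10 10 10 4 9-1 11-9 13-2 13 46 0 16-28 0-13-3-8 0-24-19-8-37 3z"/><path data-summit="158 174" data-sink="396 591" d="M591 16l-53 1 0 25 4 26 0 15-12 25 5 38-17 14 74-2z"/><path data-summit="158 174" data-sink="129 591" d="M122 523l-38 1-12 16 3 1 13 16 7 35 55 0 4-13 9-13 1-11-4-9-10-10-18-10z"/><path data-summit="158 174" data-sink="396 591" d="M90 409l-12 0-5 4-3 10 2 20 36 38 20 1 10-2 12-14 4-1-7-3-5-7-16-36-12-5z"/><path data-summit="98 90" data-sink="396 591" d="M102 49l-9 3-8 8-7 17-5 30-3 6-6 4 5 1 25 22-9 22 0 6 2 2 9-20 16-22 4-12 5-33 5-12 8-12-12-3z"/>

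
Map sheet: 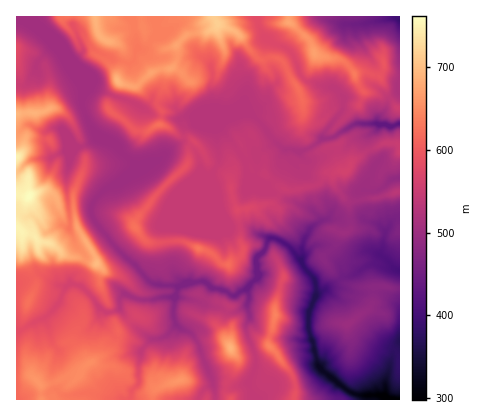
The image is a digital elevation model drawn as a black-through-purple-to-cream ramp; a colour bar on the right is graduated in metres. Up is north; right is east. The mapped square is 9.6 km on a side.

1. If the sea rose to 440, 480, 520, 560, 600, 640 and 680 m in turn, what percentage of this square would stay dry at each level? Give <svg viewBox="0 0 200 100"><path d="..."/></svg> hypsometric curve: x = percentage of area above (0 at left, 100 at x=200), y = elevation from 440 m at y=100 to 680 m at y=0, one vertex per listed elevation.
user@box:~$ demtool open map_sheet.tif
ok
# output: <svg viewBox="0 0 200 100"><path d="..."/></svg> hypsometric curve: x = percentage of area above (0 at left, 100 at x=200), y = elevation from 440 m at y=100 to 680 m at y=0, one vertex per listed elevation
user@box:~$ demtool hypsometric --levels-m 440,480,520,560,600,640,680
<svg viewBox="0 0 200 100"><path d="M187 100l-15-17-30-16-57-17-35-17-27-16-16-17"/></svg>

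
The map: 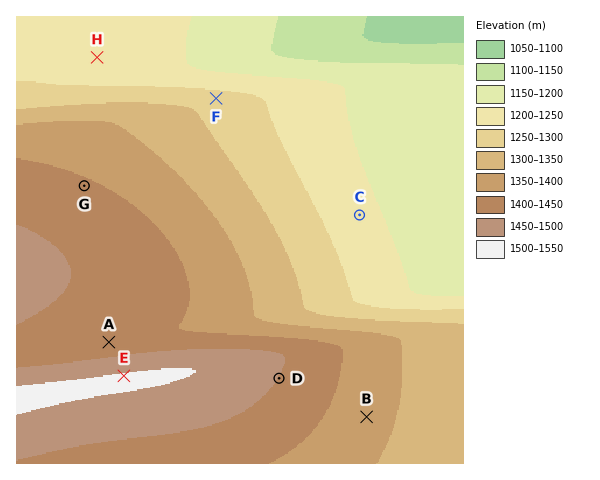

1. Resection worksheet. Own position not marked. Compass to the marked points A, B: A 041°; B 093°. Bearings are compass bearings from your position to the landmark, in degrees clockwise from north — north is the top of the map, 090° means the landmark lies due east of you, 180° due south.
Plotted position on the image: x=58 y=401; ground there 1500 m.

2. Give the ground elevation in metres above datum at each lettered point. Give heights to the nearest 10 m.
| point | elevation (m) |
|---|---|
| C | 1220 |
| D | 1450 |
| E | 1500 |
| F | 1270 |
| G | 1410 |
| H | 1230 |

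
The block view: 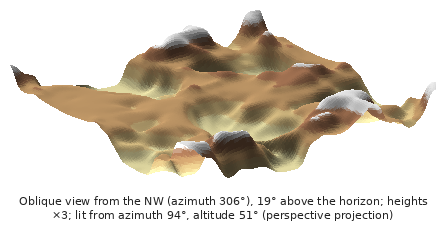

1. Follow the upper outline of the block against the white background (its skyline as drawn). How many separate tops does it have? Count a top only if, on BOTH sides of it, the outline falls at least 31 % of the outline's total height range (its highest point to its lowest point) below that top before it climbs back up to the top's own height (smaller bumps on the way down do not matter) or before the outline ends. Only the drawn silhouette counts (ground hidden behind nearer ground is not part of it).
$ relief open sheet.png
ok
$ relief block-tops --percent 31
1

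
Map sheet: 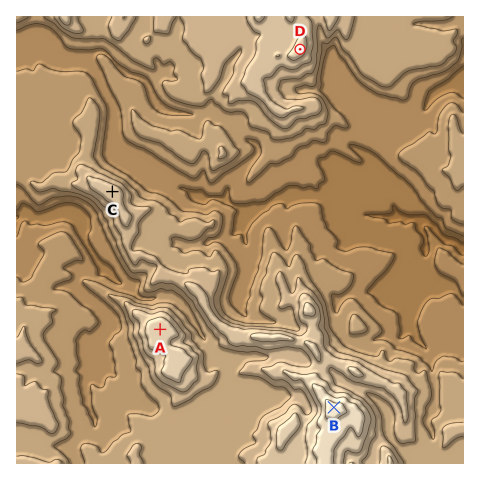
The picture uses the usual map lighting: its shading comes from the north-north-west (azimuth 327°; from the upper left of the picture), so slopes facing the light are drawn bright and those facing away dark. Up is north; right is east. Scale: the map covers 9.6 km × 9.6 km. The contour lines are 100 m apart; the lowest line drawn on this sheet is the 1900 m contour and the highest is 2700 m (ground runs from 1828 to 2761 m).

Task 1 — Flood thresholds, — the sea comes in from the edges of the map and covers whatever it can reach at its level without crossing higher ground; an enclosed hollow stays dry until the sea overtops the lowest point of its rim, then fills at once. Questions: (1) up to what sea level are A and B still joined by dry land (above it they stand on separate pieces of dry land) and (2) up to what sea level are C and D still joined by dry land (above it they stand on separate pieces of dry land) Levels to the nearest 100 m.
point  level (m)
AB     2300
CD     2100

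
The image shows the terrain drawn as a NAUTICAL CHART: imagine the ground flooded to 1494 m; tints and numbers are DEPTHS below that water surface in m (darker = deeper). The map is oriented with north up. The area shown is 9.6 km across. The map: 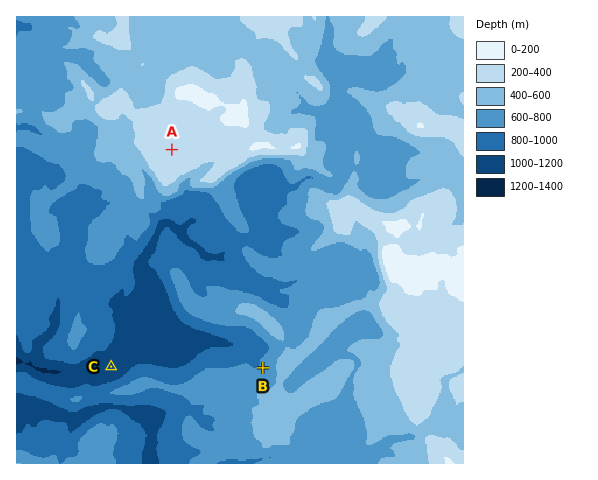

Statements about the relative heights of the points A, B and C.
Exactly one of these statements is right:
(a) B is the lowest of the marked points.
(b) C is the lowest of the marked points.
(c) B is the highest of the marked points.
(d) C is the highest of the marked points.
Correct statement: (b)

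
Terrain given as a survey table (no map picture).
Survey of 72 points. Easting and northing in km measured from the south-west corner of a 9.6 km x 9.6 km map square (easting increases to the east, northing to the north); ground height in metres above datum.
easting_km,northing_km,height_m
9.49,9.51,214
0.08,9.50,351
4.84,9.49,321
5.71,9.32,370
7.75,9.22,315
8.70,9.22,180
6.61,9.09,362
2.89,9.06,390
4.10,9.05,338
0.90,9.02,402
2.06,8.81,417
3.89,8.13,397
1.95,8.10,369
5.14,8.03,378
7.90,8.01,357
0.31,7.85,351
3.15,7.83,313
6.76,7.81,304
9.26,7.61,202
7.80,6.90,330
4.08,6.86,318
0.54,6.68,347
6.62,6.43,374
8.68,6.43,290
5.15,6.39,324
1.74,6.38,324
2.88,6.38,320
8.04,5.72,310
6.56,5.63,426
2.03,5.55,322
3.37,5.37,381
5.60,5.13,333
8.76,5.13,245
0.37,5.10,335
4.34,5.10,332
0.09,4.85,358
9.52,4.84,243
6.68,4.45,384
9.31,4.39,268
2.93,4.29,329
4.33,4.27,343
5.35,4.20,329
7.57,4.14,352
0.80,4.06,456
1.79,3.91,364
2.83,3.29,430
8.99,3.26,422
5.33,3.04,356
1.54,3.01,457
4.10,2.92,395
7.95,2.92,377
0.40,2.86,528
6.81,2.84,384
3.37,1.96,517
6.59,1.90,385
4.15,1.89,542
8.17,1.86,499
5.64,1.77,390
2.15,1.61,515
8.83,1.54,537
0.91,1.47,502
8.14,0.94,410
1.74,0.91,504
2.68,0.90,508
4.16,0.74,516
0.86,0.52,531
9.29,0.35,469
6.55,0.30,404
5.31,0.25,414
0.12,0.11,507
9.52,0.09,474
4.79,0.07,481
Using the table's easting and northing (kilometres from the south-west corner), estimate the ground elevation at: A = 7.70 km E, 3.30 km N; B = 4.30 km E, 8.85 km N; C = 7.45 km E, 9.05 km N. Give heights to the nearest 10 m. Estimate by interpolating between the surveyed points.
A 350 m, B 310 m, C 360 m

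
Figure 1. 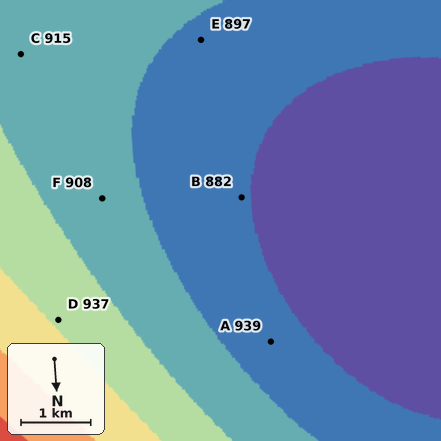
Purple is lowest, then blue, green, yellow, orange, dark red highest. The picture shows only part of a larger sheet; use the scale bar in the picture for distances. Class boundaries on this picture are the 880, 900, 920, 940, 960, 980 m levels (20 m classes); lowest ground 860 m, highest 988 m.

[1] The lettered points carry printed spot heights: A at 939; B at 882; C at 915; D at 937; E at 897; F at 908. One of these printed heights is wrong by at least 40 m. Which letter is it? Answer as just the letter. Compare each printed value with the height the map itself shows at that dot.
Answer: A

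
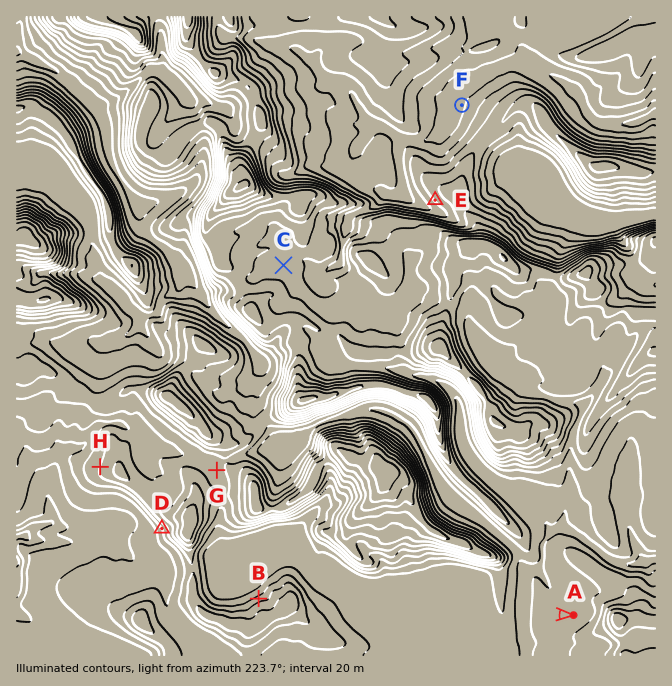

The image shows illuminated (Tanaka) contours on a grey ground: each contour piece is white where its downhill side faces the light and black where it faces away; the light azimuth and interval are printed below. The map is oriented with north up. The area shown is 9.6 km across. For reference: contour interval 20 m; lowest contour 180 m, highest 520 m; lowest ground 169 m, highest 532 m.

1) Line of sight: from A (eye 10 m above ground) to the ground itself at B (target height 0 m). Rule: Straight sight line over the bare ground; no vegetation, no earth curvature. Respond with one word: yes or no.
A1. no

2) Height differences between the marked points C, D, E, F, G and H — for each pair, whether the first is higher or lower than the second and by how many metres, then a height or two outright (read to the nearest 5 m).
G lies higher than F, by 140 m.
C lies higher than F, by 130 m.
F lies lower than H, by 125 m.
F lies lower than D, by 105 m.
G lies higher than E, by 75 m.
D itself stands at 320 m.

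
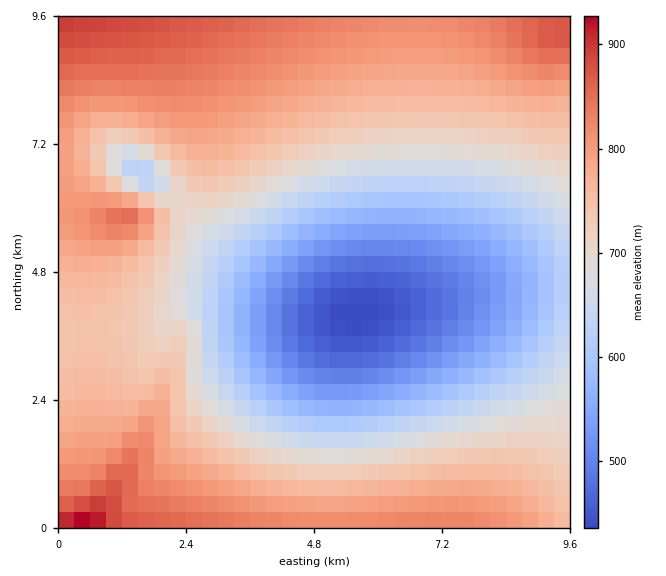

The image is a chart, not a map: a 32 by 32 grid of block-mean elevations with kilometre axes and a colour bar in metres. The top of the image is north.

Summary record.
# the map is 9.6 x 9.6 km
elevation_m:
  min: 440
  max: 950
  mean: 700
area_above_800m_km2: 21.2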